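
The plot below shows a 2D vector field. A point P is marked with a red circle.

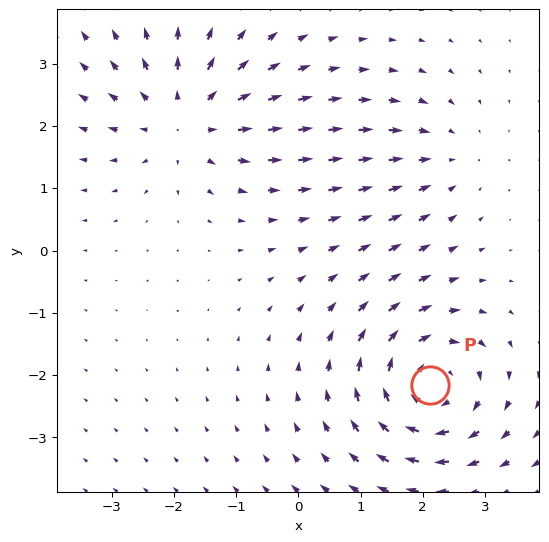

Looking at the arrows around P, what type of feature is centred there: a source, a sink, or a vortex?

vortex

At P (2.1, -2.2) the arrows circulate clockwise. Divergence ≈0, curl about -6 — near-zero divergence with nonzero curl is a vortex.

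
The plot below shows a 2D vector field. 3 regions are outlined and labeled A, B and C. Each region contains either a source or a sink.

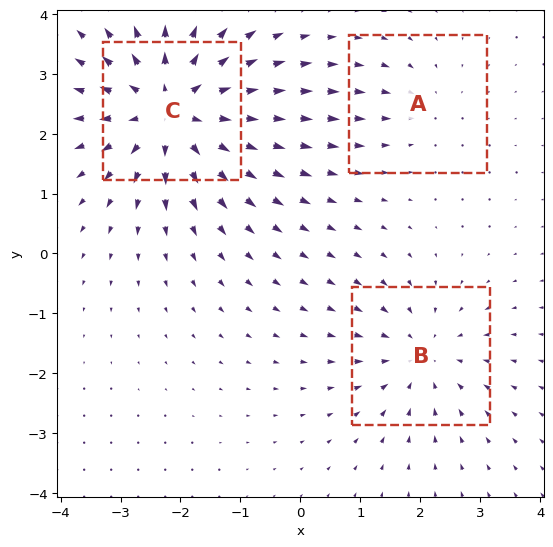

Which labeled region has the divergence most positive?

Divergence at each region's feature centre — A: about -2, B: about -3, C: about +5. Region C is most positive.

C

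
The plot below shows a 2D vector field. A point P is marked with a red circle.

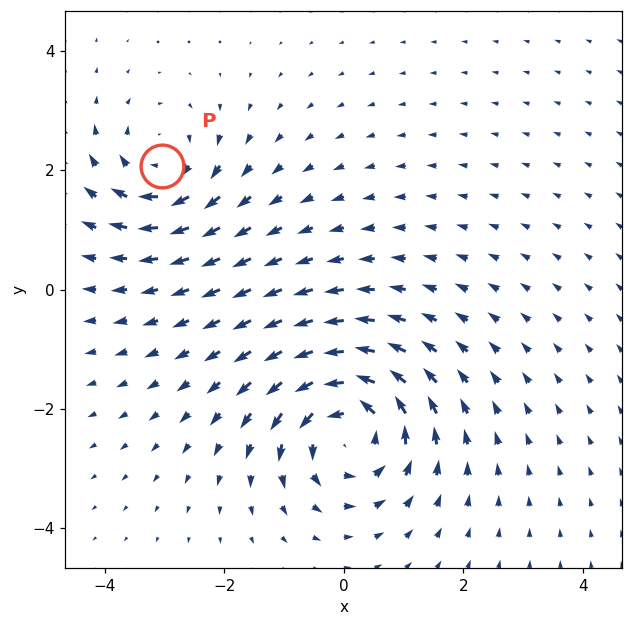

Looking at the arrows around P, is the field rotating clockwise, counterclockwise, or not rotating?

clockwise

Near P at (-3.0, 2.1) the arrows circulate clockwise. The curl (z-component) there is about -4; negative curl means clockwise rotation.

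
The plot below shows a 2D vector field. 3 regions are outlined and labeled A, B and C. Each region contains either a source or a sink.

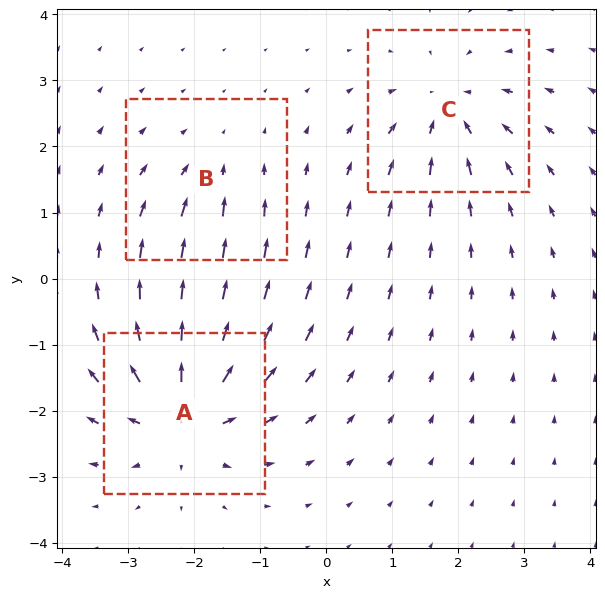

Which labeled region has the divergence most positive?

Divergence at each region's feature centre — A: about +5, B: about -2, C: about -4. Region A is most positive.

A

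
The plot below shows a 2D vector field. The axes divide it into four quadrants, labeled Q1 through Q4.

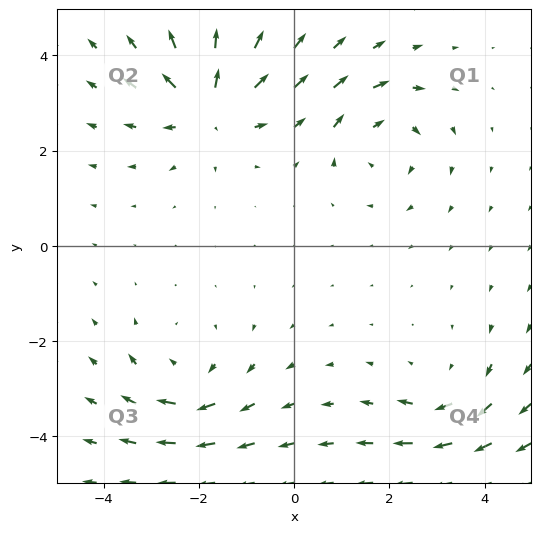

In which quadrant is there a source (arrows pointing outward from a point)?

Q2

The source sits at approximately (-1.8, 3.0), which lies in quadrant Q2. The divergence there is about +4, positive as expected for a source.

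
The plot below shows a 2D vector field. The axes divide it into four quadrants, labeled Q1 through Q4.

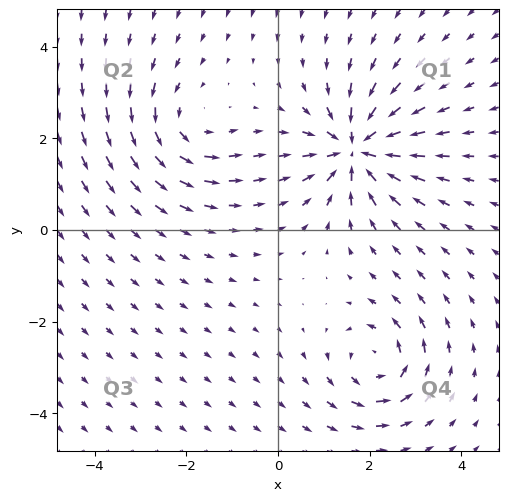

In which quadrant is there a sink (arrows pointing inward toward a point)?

Q1

The sink sits at approximately (1.7, 1.8), which lies in quadrant Q1. The divergence there is about -6, negative as expected for a sink.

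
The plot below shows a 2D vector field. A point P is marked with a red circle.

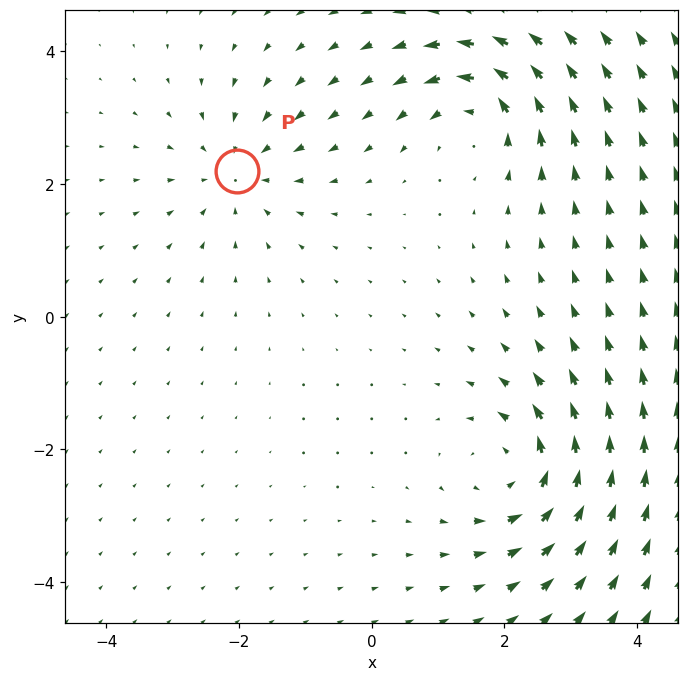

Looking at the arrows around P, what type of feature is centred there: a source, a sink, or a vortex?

sink

At P (-2.0, 2.2) the arrows converge inward. Divergence about -4, curl ≈0 — negative divergence with near-zero curl is a sink.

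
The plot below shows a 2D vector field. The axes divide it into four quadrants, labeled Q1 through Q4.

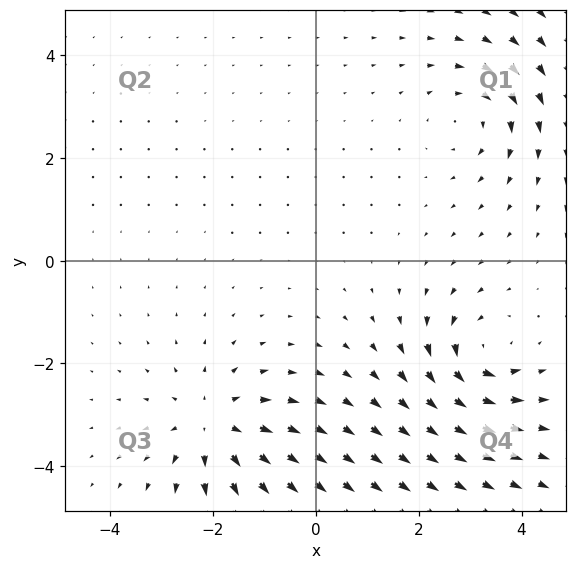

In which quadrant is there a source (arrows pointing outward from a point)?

Q3

The source sits at approximately (-2.0, -3.2), which lies in quadrant Q3. The divergence there is about +4, positive as expected for a source.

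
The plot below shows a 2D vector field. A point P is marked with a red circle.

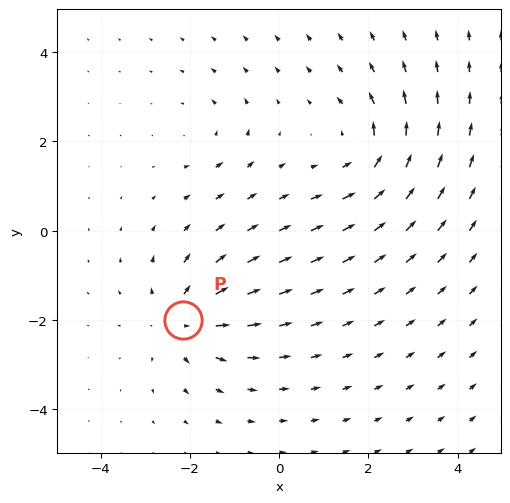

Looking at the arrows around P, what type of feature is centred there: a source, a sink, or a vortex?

At P (-2.2, -2.0) the arrows spread outward. Divergence about +4, curl ≈0 — positive divergence with near-zero curl is a source.

source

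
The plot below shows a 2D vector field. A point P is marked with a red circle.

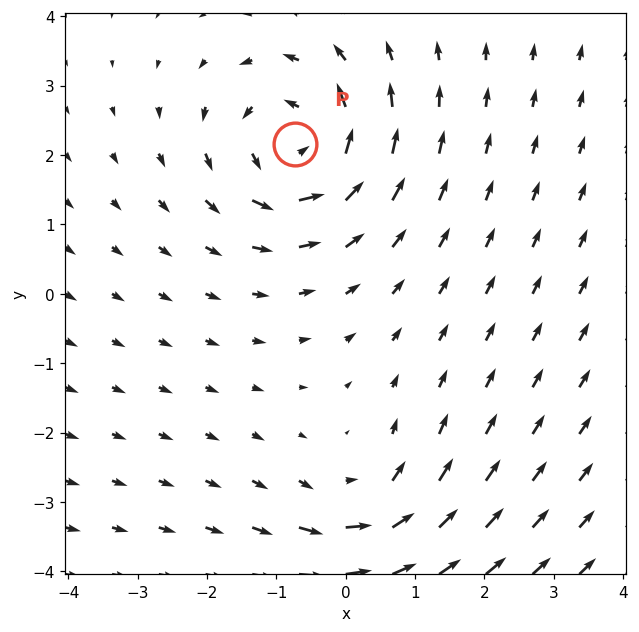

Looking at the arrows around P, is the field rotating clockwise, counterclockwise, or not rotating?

counterclockwise

Near P at (-0.7, 2.2) the arrows circulate counterclockwise. The curl (z-component) there is about +5; positive curl means counterclockwise rotation.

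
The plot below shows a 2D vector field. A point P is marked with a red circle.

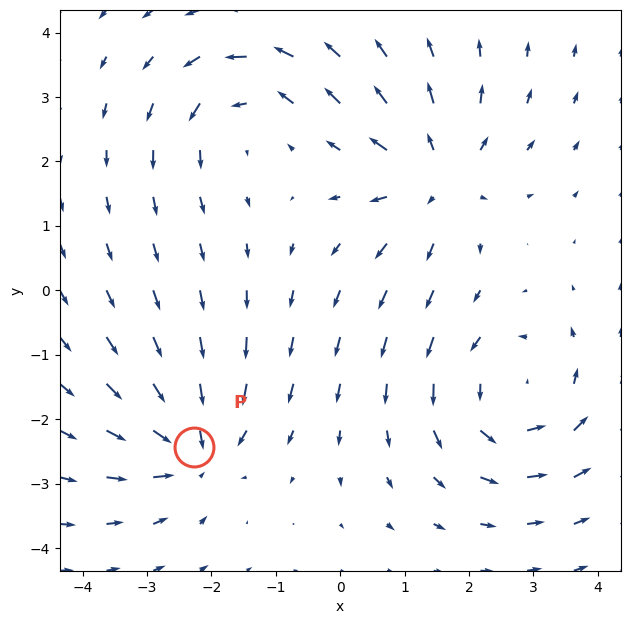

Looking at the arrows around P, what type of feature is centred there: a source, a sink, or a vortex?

At P (-2.3, -2.4) the arrows converge inward. Divergence about -5, curl ≈0 — negative divergence with near-zero curl is a sink.

sink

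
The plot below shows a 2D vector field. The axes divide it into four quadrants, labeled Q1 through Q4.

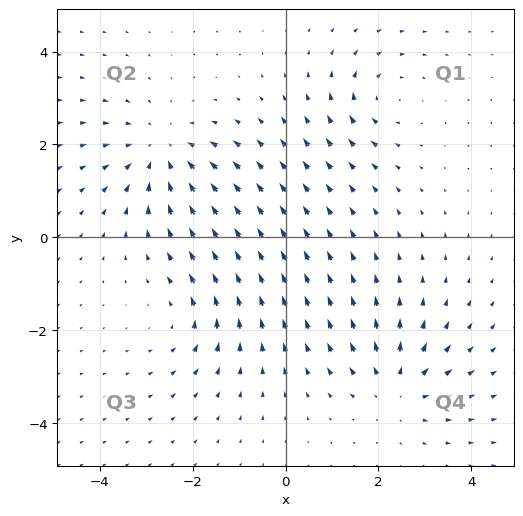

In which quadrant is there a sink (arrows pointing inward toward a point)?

Q2

The sink sits at approximately (-2.7, 1.8), which lies in quadrant Q2. The divergence there is about -4, negative as expected for a sink.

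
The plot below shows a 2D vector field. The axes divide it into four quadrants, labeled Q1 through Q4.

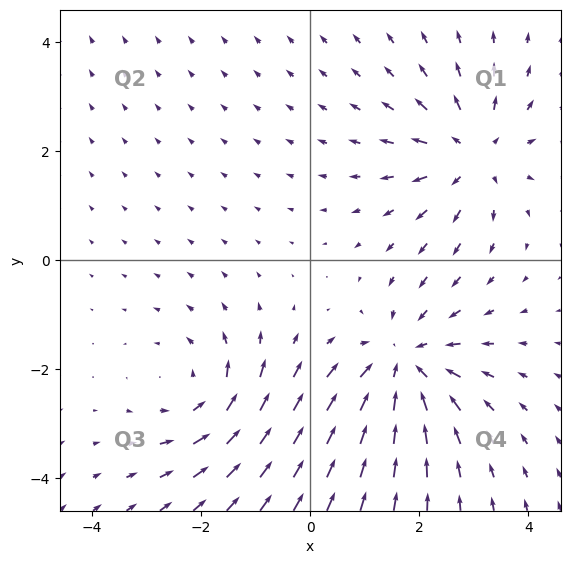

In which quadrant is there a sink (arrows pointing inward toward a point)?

The sink sits at approximately (1.7, -1.9), which lies in quadrant Q4. The divergence there is about -4, negative as expected for a sink.

Q4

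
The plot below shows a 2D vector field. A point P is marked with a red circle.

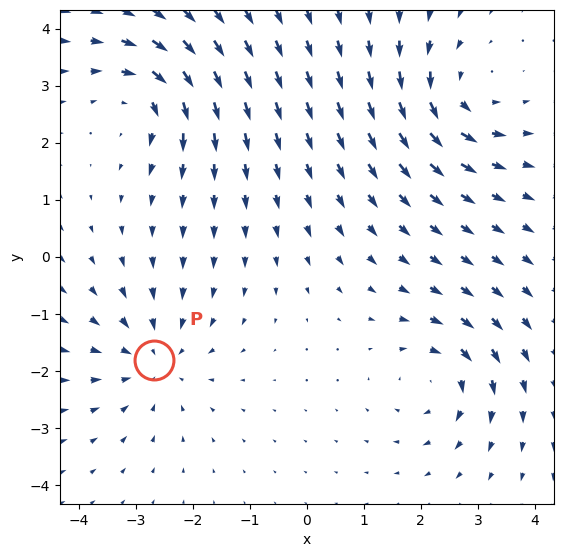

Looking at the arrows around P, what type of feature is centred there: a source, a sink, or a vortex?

At P (-2.7, -1.8) the arrows converge inward. Divergence about -4, curl ≈0 — negative divergence with near-zero curl is a sink.

sink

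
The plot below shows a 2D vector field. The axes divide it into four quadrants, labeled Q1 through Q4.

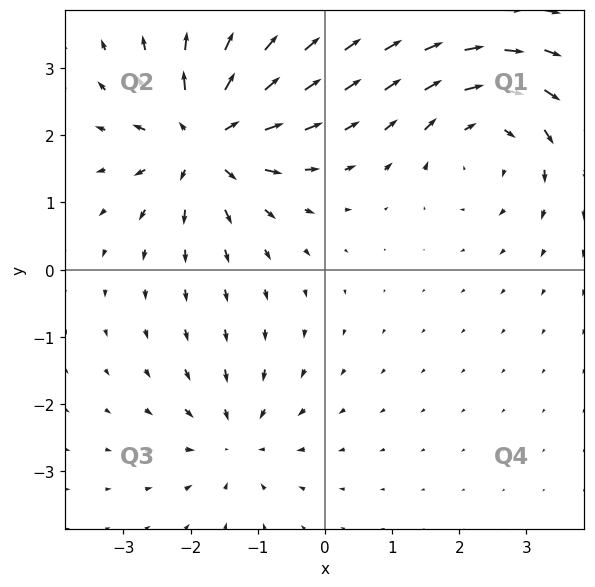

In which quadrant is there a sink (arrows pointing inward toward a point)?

Q3

The sink sits at approximately (-1.3, -2.5), which lies in quadrant Q3. The divergence there is about -4, negative as expected for a sink.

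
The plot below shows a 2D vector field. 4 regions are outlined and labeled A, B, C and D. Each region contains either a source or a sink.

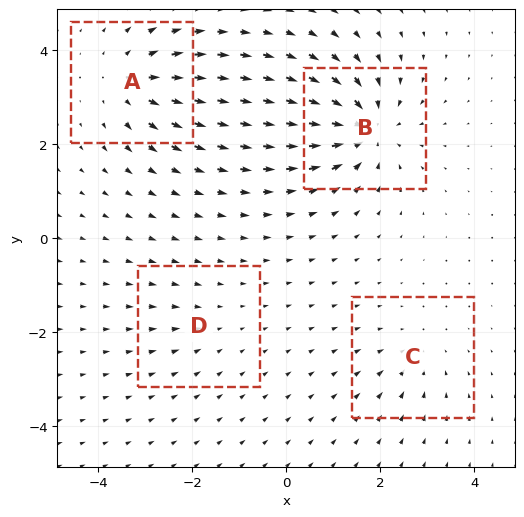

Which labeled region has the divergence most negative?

Divergence at each region's feature centre — A: about +6, B: about -8, C: about -3, D: about -2. Region B is most negative.

B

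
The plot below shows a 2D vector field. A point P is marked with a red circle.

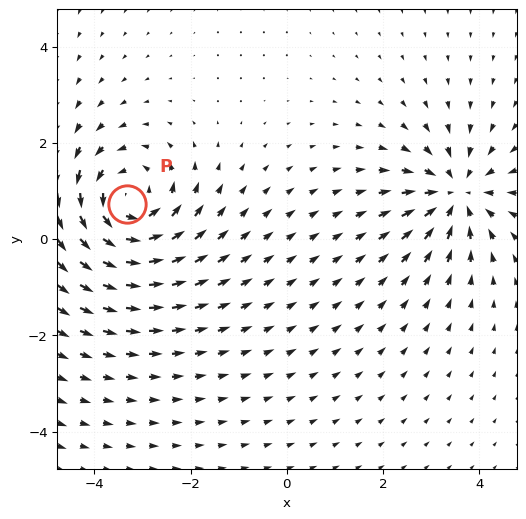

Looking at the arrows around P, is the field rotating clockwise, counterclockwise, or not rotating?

Near P at (-3.3, 0.7) the arrows circulate counterclockwise. The curl (z-component) there is about +4; positive curl means counterclockwise rotation.

counterclockwise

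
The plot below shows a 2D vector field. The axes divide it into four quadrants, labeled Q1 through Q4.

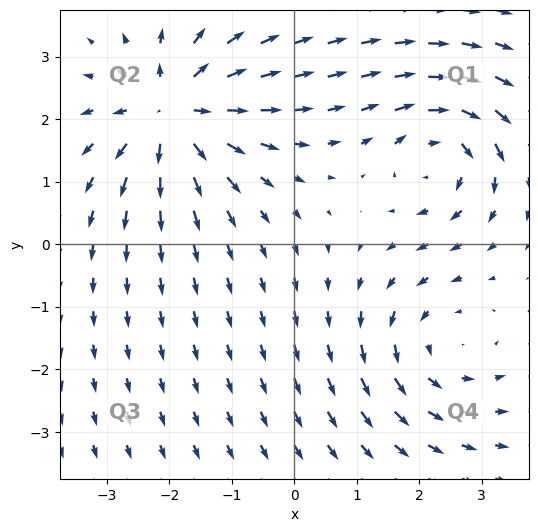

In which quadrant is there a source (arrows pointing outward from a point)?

Q2

The source sits at approximately (-1.9, 2.1), which lies in quadrant Q2. The divergence there is about +6, positive as expected for a source.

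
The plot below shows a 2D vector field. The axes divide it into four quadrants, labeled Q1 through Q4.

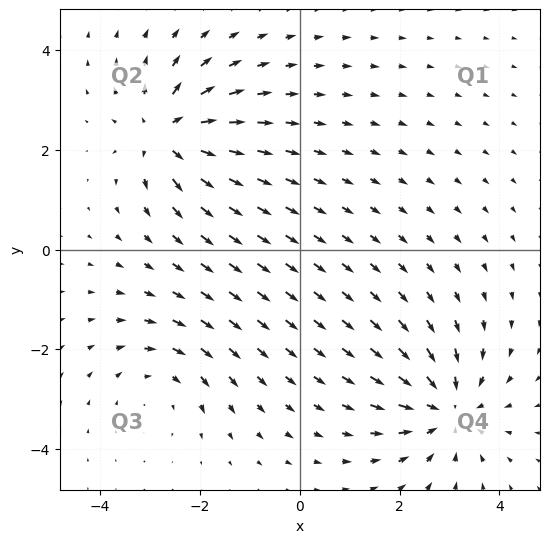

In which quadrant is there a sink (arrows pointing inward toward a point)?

The sink sits at approximately (3.0, -3.2), which lies in quadrant Q4. The divergence there is about -4, negative as expected for a sink.

Q4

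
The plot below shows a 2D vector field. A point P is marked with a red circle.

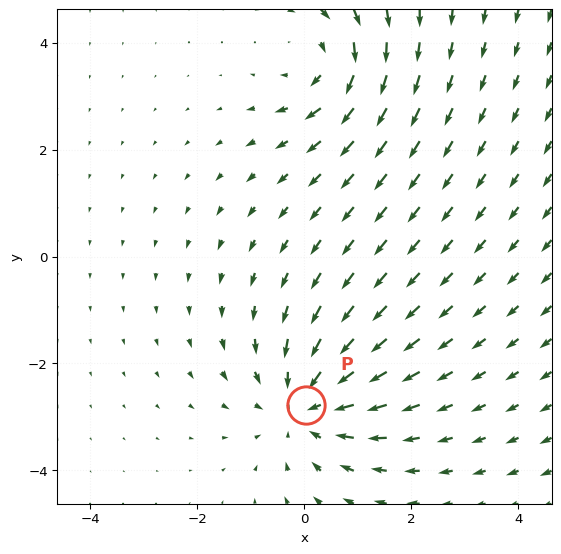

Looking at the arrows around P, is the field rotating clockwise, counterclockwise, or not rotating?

not rotating

Near P at (0.0, -2.8) the arrows show no circulation. The curl there is ≈0.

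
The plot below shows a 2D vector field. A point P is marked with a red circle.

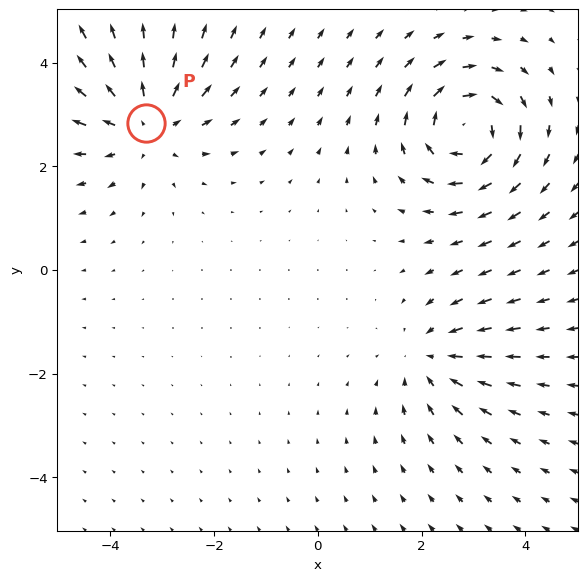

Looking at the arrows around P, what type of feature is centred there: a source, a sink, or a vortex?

source

At P (-3.3, 2.8) the arrows spread outward. Divergence about +4, curl ≈0 — positive divergence with near-zero curl is a source.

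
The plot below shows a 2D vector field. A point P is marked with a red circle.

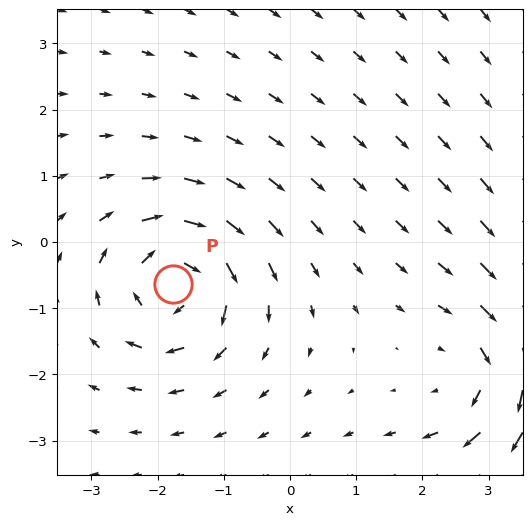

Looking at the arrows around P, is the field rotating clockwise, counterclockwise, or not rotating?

clockwise

Near P at (-1.8, -0.6) the arrows circulate clockwise. The curl (z-component) there is about -5; negative curl means clockwise rotation.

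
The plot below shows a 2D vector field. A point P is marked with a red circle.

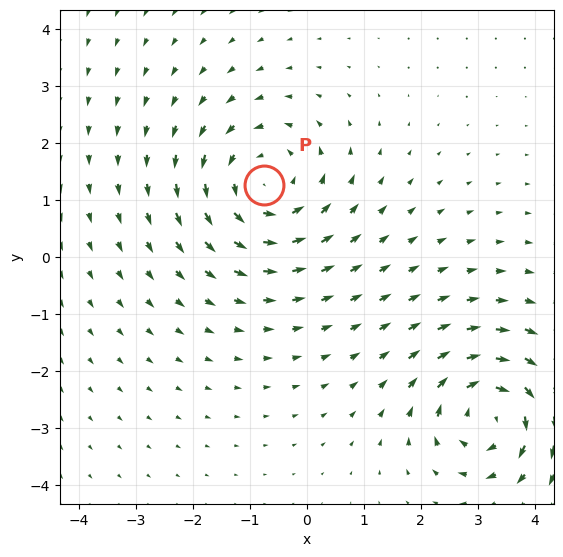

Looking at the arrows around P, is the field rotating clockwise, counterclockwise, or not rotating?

counterclockwise

Near P at (-0.8, 1.3) the arrows circulate counterclockwise. The curl (z-component) there is about +3; positive curl means counterclockwise rotation.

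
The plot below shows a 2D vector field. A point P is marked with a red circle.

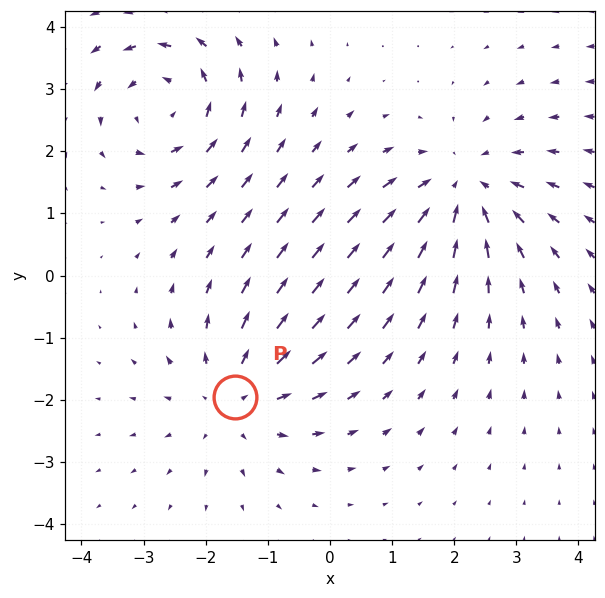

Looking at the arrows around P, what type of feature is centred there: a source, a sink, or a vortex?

At P (-1.5, -2.0) the arrows spread outward. Divergence about +4, curl ≈0 — positive divergence with near-zero curl is a source.

source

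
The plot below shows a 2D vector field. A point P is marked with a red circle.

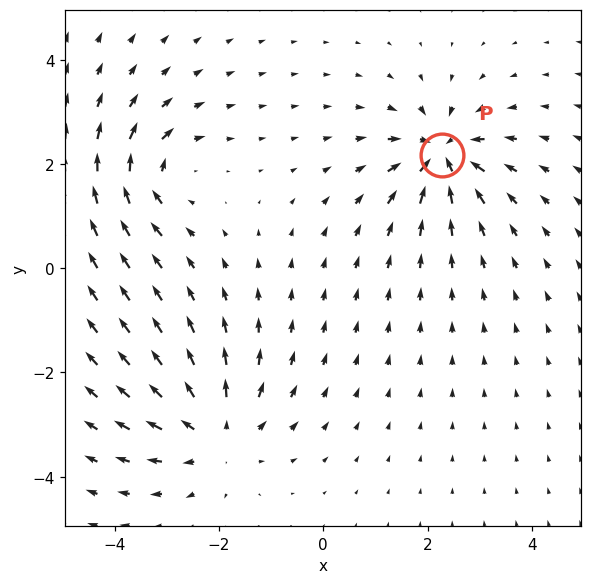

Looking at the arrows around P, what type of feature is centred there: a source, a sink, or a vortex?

sink

At P (2.3, 2.2) the arrows converge inward. Divergence about -6, curl ≈0 — negative divergence with near-zero curl is a sink.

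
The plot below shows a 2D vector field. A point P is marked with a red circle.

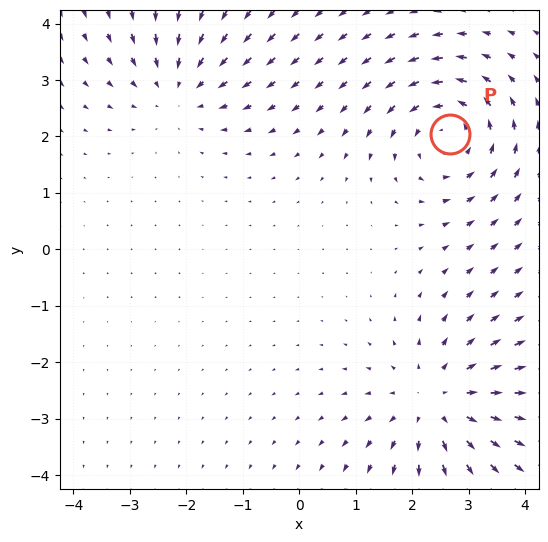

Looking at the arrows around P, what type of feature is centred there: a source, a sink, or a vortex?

At P (2.7, 2.0) the arrows circulate counterclockwise. Divergence ≈0, curl about +3 — near-zero divergence with nonzero curl is a vortex.

vortex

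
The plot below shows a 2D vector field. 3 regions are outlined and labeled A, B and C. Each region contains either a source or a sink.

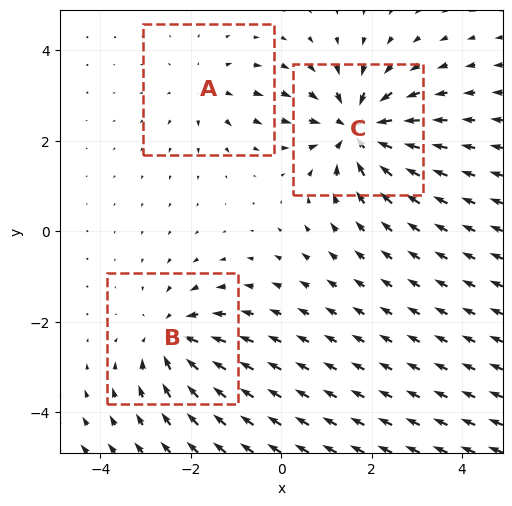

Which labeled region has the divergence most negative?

C

Divergence at each region's feature centre — A: about +2, B: about -4, C: about -5. Region C is most negative.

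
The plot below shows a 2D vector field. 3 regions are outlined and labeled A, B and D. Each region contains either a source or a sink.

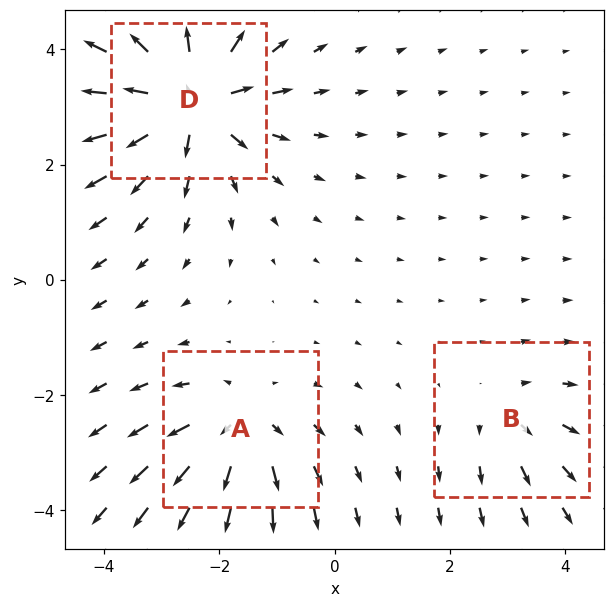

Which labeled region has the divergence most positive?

Divergence at each region's feature centre — A: about +4, B: about +2, D: about +6. Region D is most positive.

D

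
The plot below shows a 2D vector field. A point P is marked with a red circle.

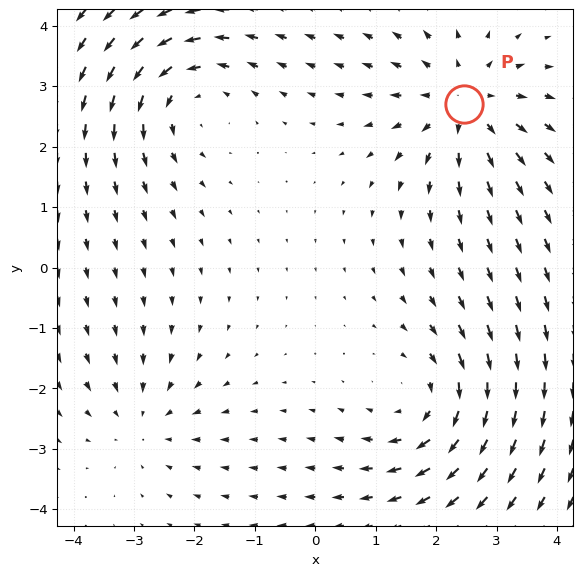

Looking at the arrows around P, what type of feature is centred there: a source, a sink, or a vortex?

source

At P (2.5, 2.7) the arrows spread outward. Divergence about +5, curl ≈0 — positive divergence with near-zero curl is a source.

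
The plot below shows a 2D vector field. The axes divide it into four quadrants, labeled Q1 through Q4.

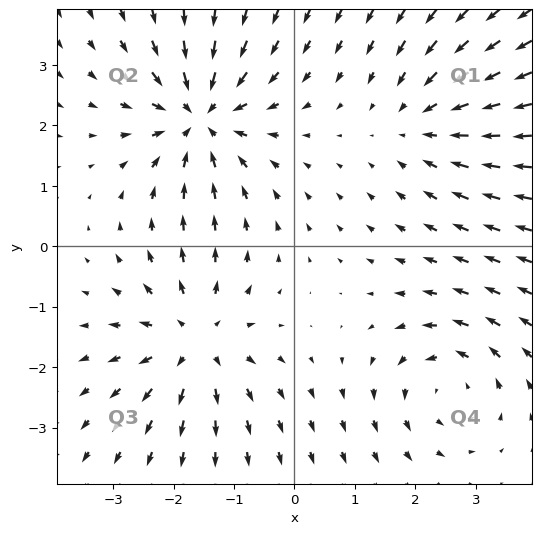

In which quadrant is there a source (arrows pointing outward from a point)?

Q3

The source sits at approximately (-1.6, -1.6), which lies in quadrant Q3. The divergence there is about +4, positive as expected for a source.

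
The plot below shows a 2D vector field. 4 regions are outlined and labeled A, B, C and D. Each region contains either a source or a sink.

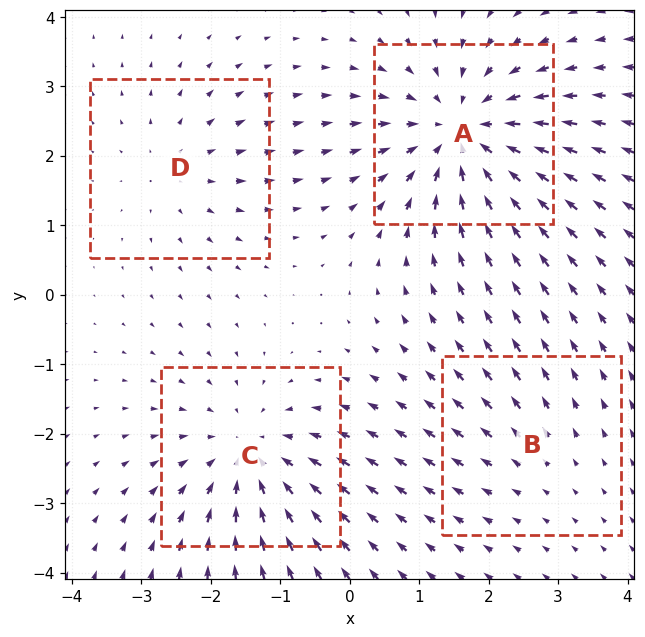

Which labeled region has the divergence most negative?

A

Divergence at each region's feature centre — A: about -6, B: about +2, C: about -4, D: about +3. Region A is most negative.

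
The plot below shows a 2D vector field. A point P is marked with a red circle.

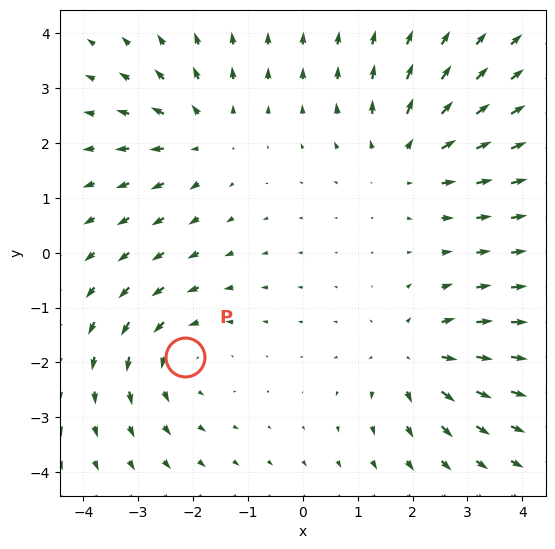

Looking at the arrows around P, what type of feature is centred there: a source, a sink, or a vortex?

At P (-2.1, -1.9) the arrows circulate counterclockwise. Divergence ≈0, curl about +4 — near-zero divergence with nonzero curl is a vortex.

vortex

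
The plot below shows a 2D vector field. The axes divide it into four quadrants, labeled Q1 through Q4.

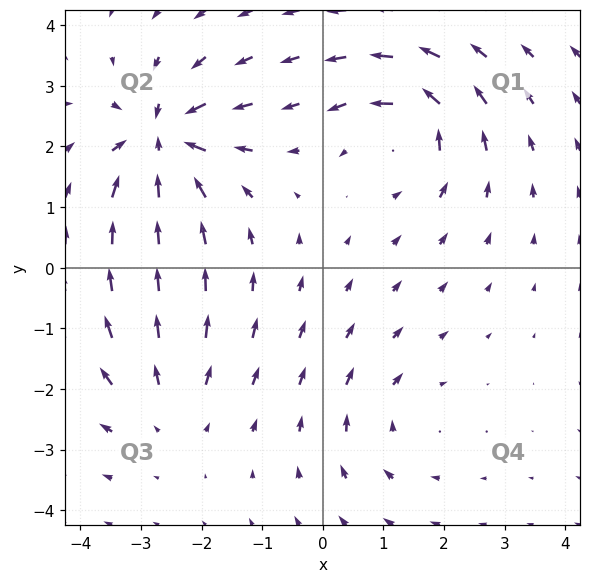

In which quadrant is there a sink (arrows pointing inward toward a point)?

Q2

The sink sits at approximately (-2.6, 2.1), which lies in quadrant Q2. The divergence there is about -7, negative as expected for a sink.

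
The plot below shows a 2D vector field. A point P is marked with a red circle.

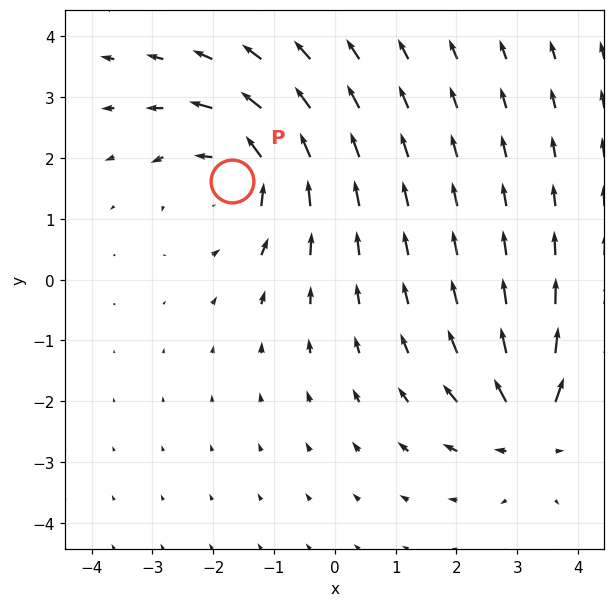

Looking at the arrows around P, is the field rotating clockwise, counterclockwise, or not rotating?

counterclockwise

Near P at (-1.7, 1.6) the arrows circulate counterclockwise. The curl (z-component) there is about +5; positive curl means counterclockwise rotation.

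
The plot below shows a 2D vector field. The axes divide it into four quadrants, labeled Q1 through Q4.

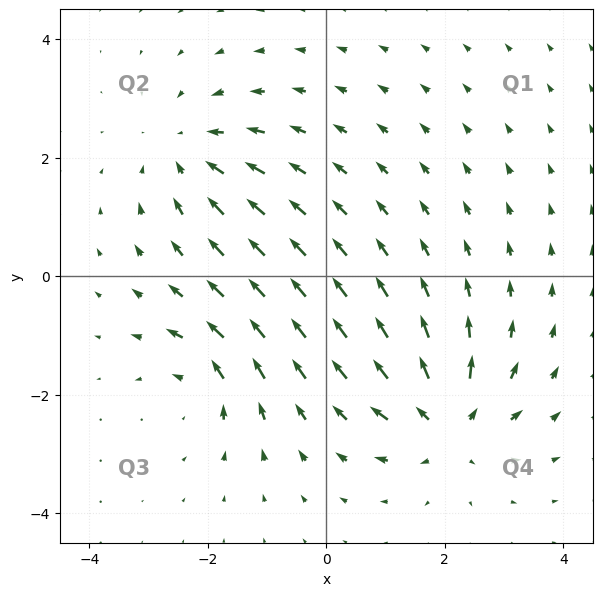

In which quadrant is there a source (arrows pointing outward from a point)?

Q4

The source sits at approximately (2.1, -2.5), which lies in quadrant Q4. The divergence there is about +6, positive as expected for a source.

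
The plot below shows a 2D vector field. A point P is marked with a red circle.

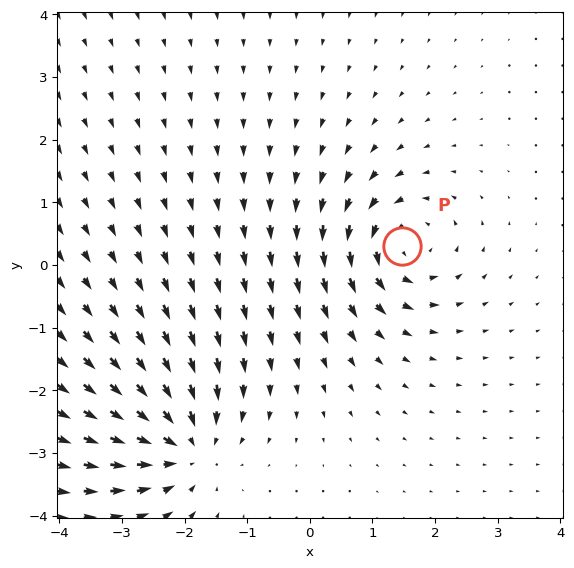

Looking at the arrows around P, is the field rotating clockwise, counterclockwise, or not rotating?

Near P at (1.5, 0.3) the arrows circulate counterclockwise. The curl (z-component) there is about +4; positive curl means counterclockwise rotation.

counterclockwise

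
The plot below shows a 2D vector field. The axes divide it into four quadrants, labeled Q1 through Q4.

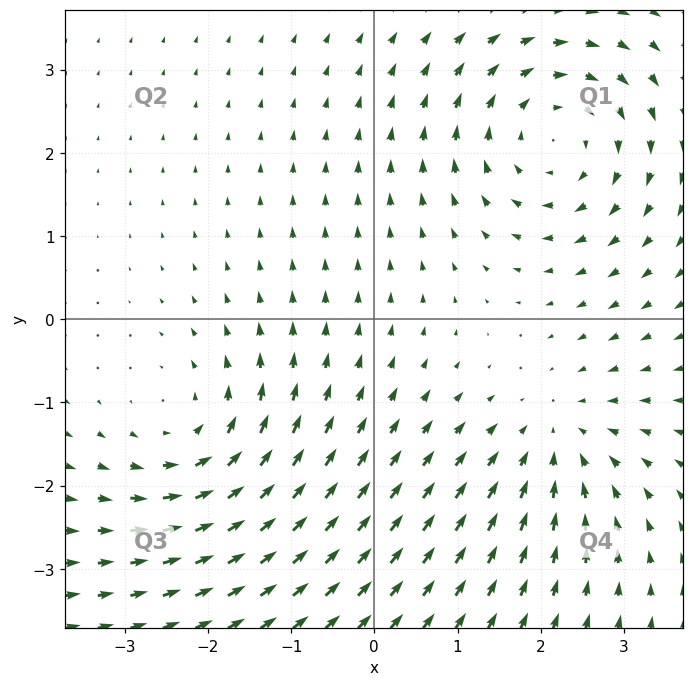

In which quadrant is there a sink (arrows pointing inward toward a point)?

The sink sits at approximately (2.2, -1.4), which lies in quadrant Q4. The divergence there is about -3, negative as expected for a sink.

Q4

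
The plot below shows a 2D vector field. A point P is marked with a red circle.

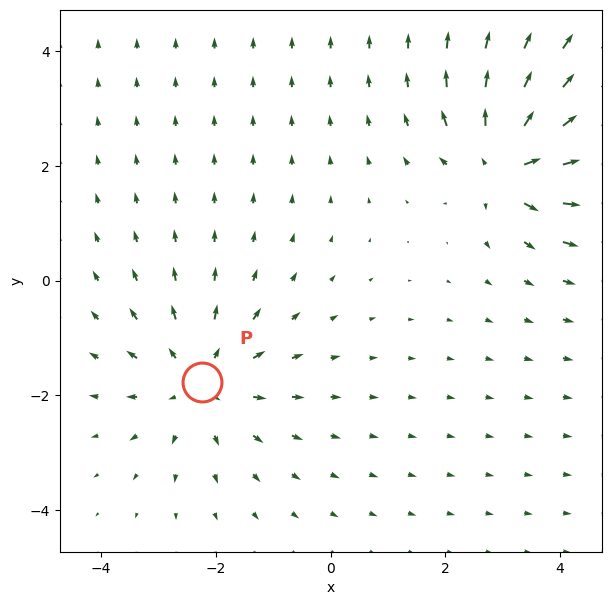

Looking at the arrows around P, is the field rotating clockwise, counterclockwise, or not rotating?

not rotating

Near P at (-2.3, -1.8) the arrows show no circulation. The curl there is ≈0.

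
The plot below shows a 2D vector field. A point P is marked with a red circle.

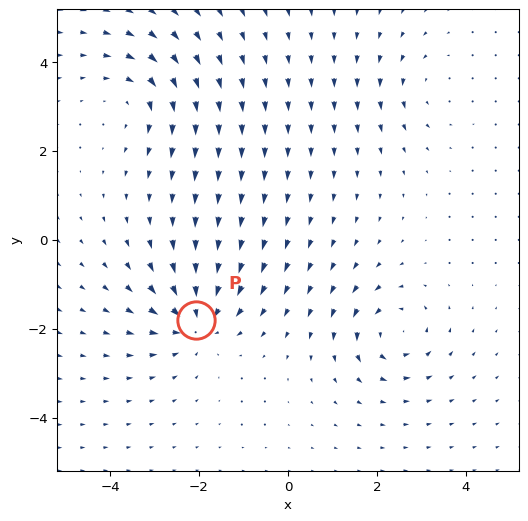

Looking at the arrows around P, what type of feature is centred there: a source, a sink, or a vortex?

sink

At P (-2.1, -1.8) the arrows converge inward. Divergence about -5, curl ≈0 — negative divergence with near-zero curl is a sink.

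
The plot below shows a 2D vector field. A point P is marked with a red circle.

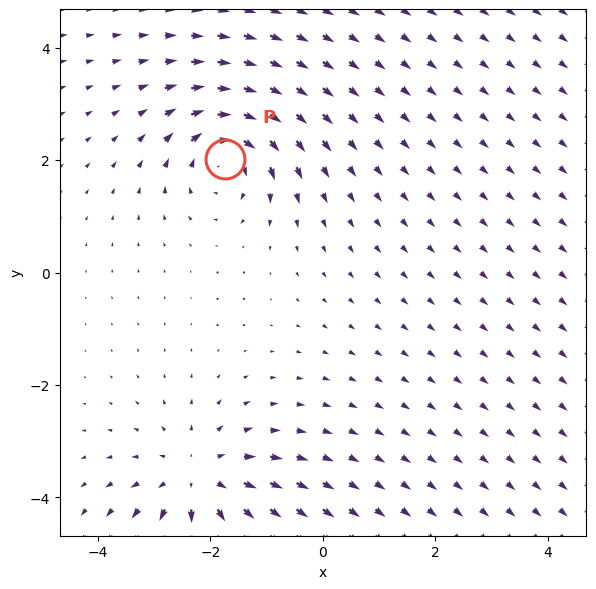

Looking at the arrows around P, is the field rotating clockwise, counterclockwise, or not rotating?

Near P at (-1.7, 2.0) the arrows circulate clockwise. The curl (z-component) there is about -4; negative curl means clockwise rotation.

clockwise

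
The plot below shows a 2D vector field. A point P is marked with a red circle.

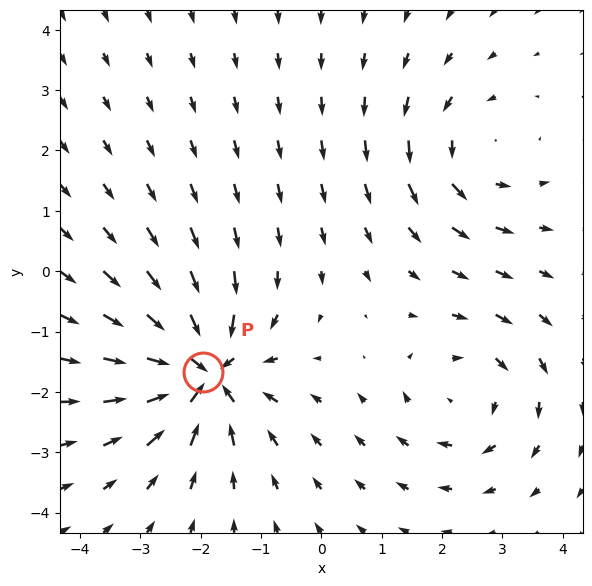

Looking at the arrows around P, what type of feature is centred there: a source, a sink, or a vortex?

At P (-2.0, -1.7) the arrows converge inward. Divergence about -6, curl ≈0 — negative divergence with near-zero curl is a sink.

sink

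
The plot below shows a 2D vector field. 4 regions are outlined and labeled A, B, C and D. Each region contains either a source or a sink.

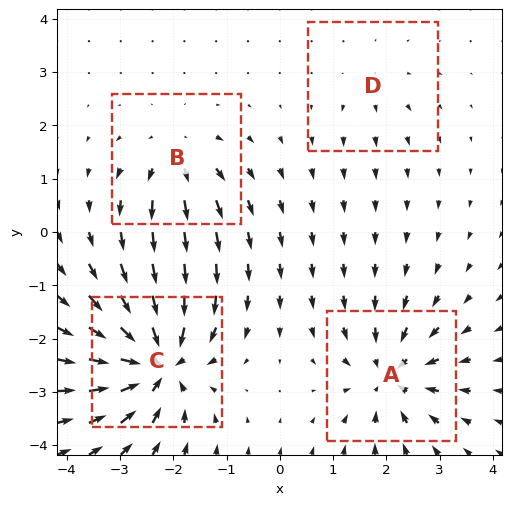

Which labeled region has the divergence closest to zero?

D

Divergence at each region's feature centre — A: about -6, B: about +4, C: about -9, D: about +2. Region D is closest to zero.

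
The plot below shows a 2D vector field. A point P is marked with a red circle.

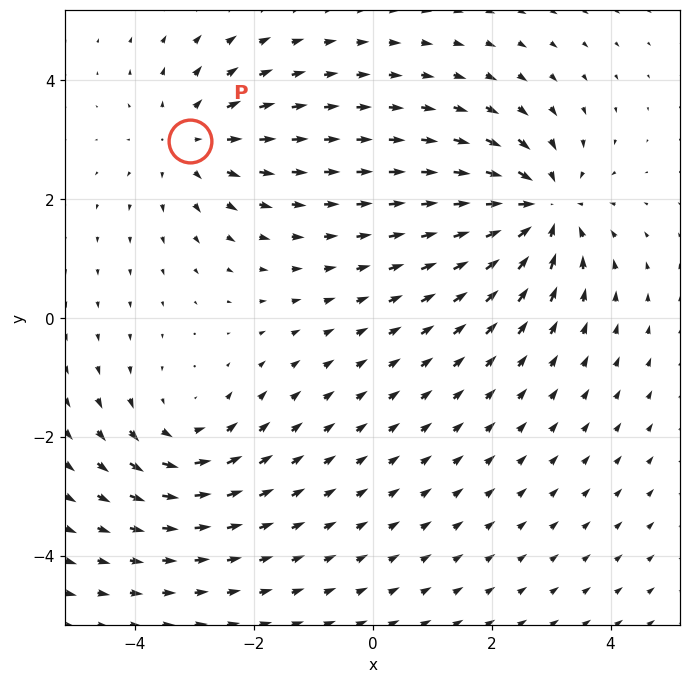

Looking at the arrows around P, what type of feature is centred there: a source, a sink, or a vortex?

source

At P (-3.1, 3.0) the arrows spread outward. Divergence about +3, curl ≈0 — positive divergence with near-zero curl is a source.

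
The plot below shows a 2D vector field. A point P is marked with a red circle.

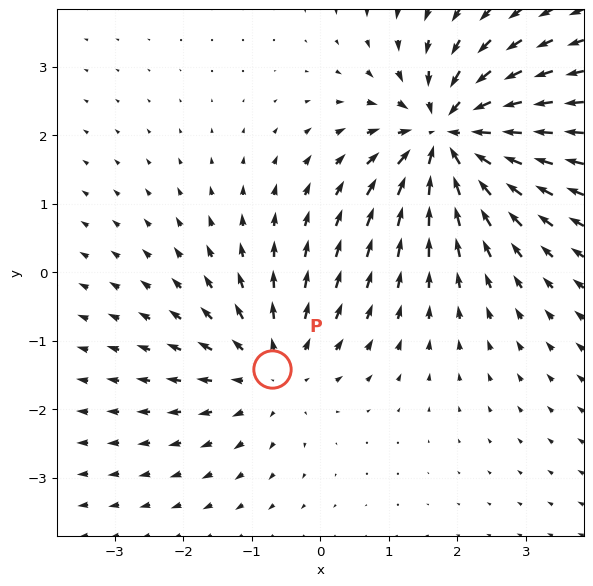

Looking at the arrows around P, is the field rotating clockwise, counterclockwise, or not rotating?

Near P at (-0.7, -1.4) the arrows show no circulation. The curl there is ≈0.

not rotating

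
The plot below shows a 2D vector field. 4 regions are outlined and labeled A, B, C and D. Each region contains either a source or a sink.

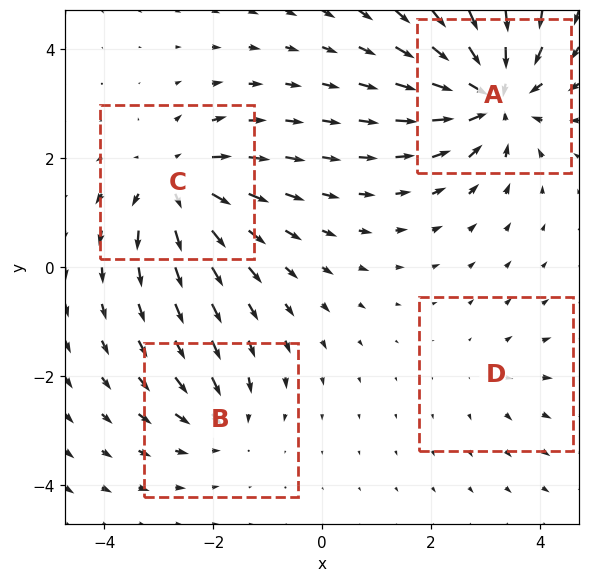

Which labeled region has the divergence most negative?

A

Divergence at each region's feature centre — A: about -7, B: about -3, C: about +5, D: about +2. Region A is most negative.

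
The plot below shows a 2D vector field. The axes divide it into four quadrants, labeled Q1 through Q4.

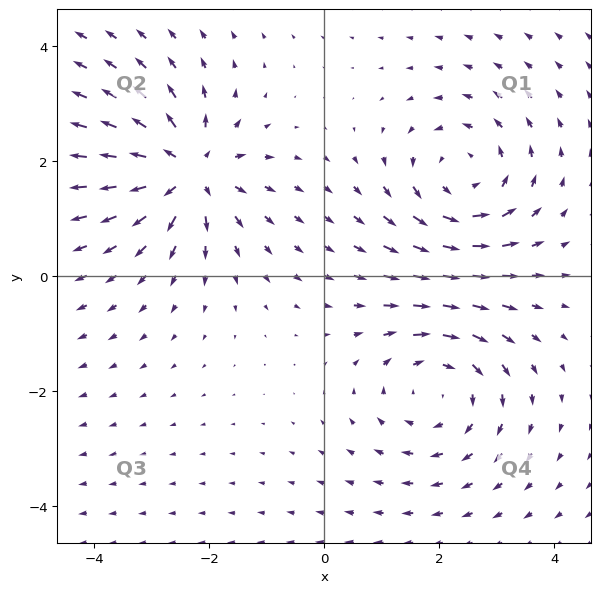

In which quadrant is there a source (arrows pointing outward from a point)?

Q2

The source sits at approximately (-2.4, 1.8), which lies in quadrant Q2. The divergence there is about +6, positive as expected for a source.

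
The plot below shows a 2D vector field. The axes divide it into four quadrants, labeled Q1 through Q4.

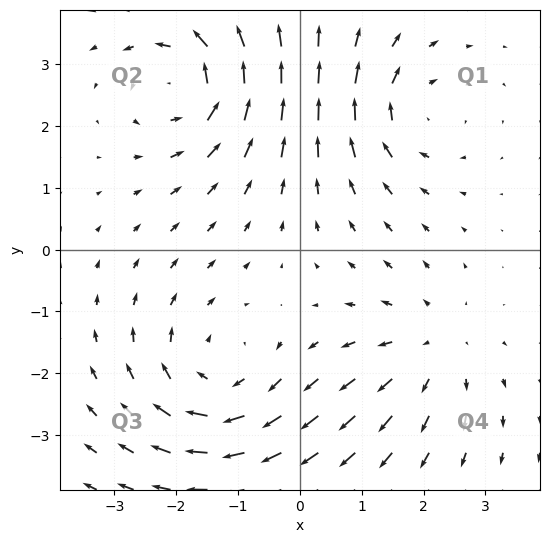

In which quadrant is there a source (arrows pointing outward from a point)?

Q4

The source sits at approximately (2.1, -1.6), which lies in quadrant Q4. The divergence there is about +3, positive as expected for a source.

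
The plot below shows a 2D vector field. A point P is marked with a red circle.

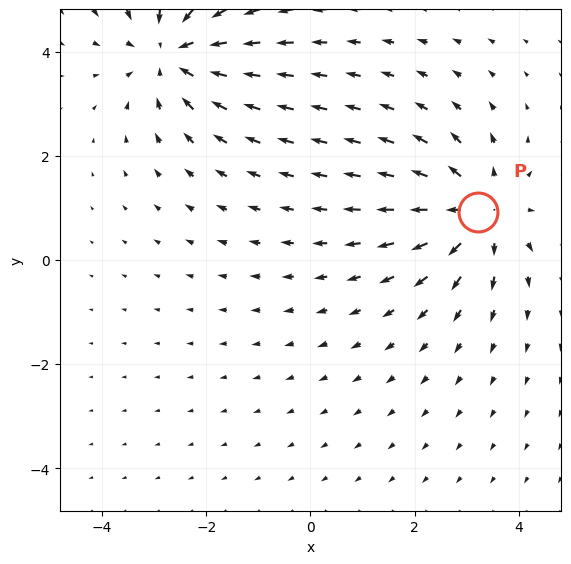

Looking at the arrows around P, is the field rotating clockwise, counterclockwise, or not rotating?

not rotating

Near P at (3.2, 0.9) the arrows show no circulation. The curl there is ≈0.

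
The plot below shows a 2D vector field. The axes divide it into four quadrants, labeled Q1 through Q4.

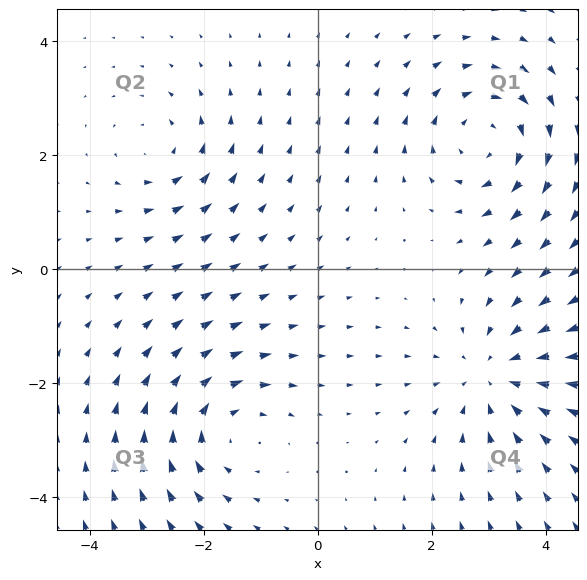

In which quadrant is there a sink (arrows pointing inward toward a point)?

Q4

The sink sits at approximately (3.1, -1.9), which lies in quadrant Q4. The divergence there is about -4, negative as expected for a sink.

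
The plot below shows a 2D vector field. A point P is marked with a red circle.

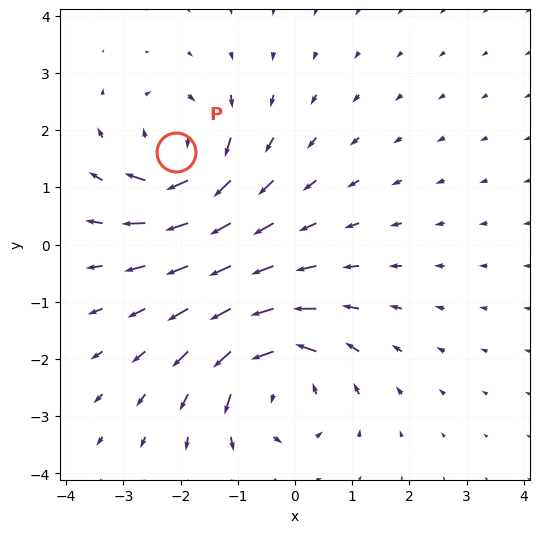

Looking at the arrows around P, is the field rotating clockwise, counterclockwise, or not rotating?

clockwise

Near P at (-2.1, 1.6) the arrows circulate clockwise. The curl (z-component) there is about -5; negative curl means clockwise rotation.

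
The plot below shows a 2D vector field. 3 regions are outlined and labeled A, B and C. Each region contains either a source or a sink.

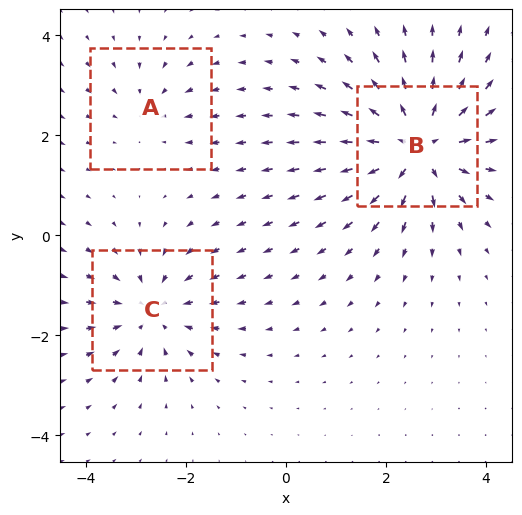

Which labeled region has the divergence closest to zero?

A

Divergence at each region's feature centre — A: about -2, B: about +5, C: about -3. Region A is closest to zero.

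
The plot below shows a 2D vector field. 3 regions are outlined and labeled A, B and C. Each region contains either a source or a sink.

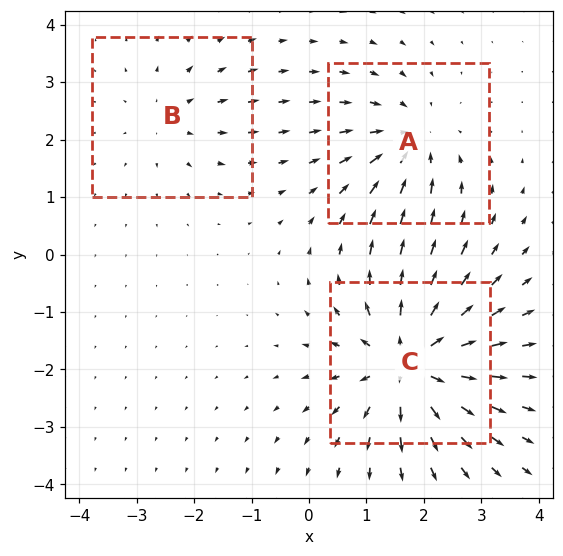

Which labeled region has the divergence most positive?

C

Divergence at each region's feature centre — A: about -3, B: about +2, C: about +5. Region C is most positive.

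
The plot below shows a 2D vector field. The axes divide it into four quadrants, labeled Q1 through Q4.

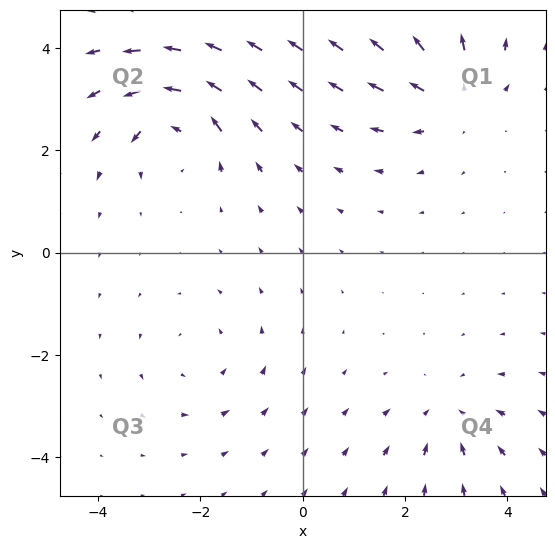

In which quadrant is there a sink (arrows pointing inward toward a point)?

Q4

The sink sits at approximately (2.9, -3.2), which lies in quadrant Q4. The divergence there is about -3, negative as expected for a sink.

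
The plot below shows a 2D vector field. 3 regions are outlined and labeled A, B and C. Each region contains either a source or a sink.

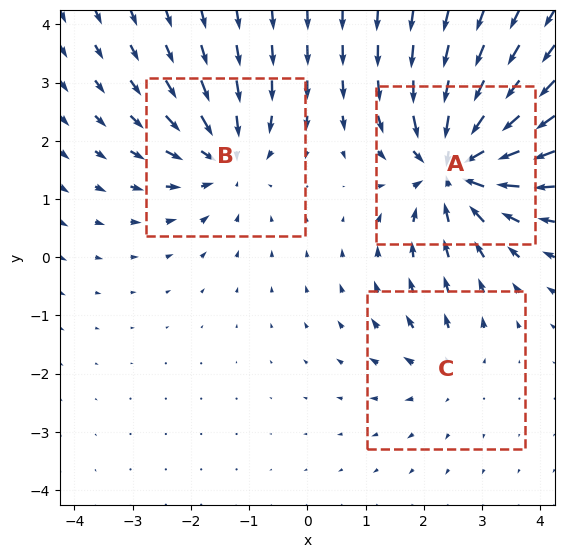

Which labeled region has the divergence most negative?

A

Divergence at each region's feature centre — A: about -6, B: about -4, C: about +2. Region A is most negative.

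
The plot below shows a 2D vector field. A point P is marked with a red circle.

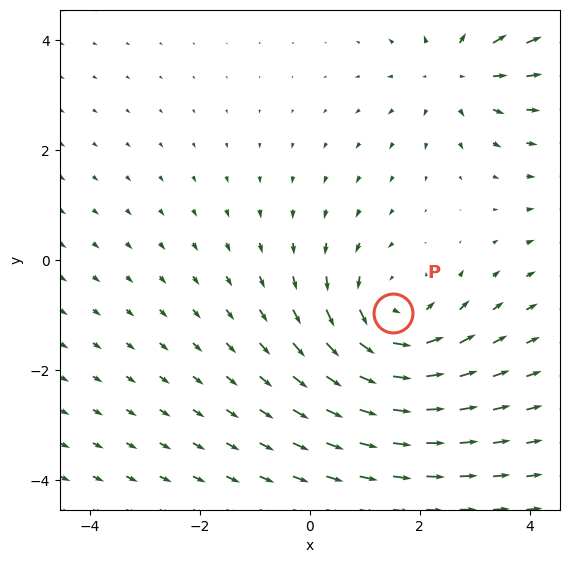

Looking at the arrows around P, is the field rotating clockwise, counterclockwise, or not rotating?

Near P at (1.5, -1.0) the arrows circulate counterclockwise. The curl (z-component) there is about +3; positive curl means counterclockwise rotation.

counterclockwise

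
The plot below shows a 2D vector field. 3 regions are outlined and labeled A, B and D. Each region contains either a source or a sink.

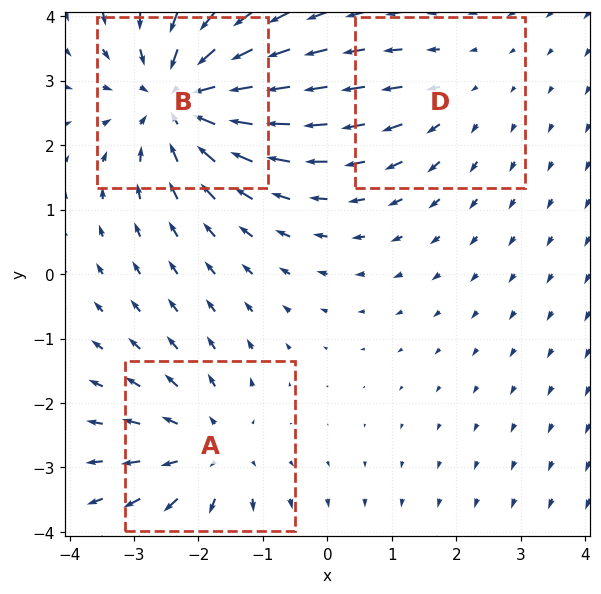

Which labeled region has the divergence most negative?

Divergence at each region's feature centre — A: about +3, B: about -5, D: about +2. Region B is most negative.

B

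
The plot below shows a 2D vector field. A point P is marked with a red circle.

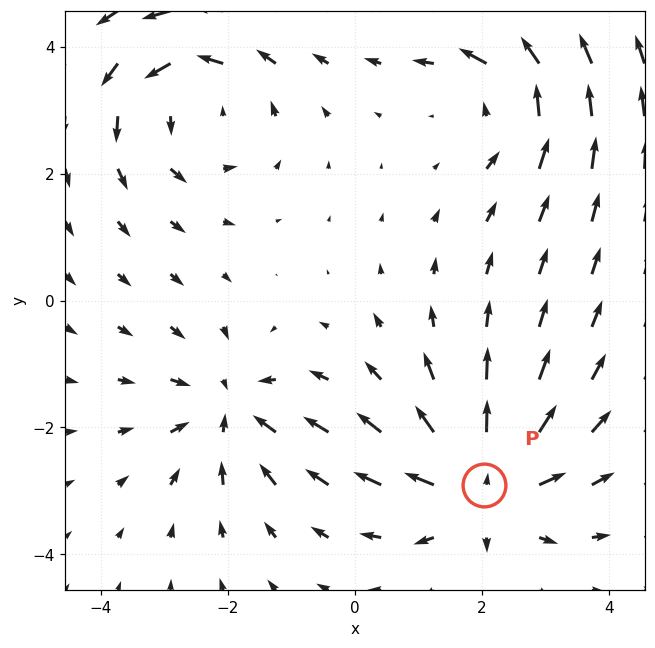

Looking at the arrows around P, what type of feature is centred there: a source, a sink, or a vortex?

source

At P (2.0, -2.9) the arrows spread outward. Divergence about +5, curl ≈0 — positive divergence with near-zero curl is a source.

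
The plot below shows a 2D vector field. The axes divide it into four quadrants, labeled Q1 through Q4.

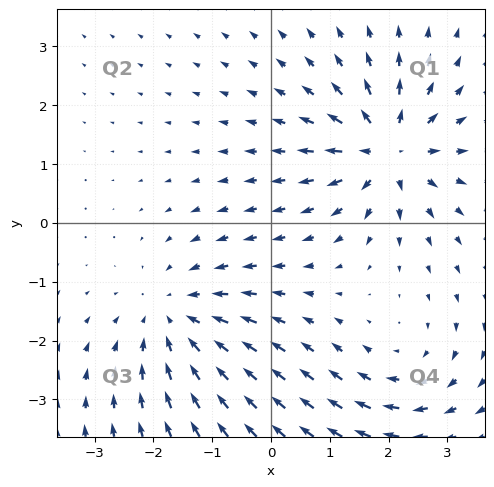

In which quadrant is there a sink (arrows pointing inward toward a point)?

The sink sits at approximately (-1.6, -1.6), which lies in quadrant Q3. The divergence there is about -4, negative as expected for a sink.

Q3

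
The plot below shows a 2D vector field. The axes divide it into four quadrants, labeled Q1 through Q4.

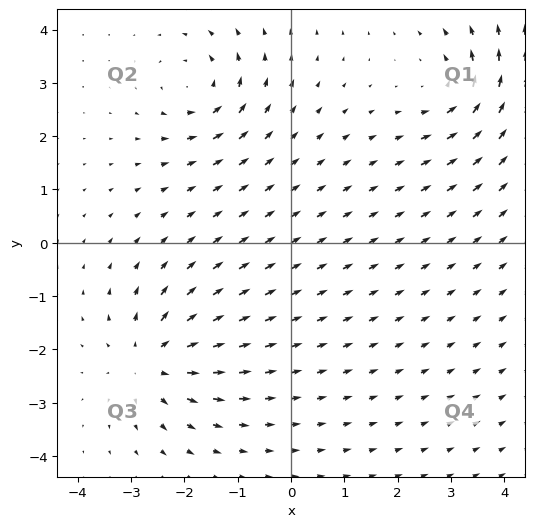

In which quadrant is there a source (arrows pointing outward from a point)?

Q3

The source sits at approximately (-2.6, -2.2), which lies in quadrant Q3. The divergence there is about +5, positive as expected for a source.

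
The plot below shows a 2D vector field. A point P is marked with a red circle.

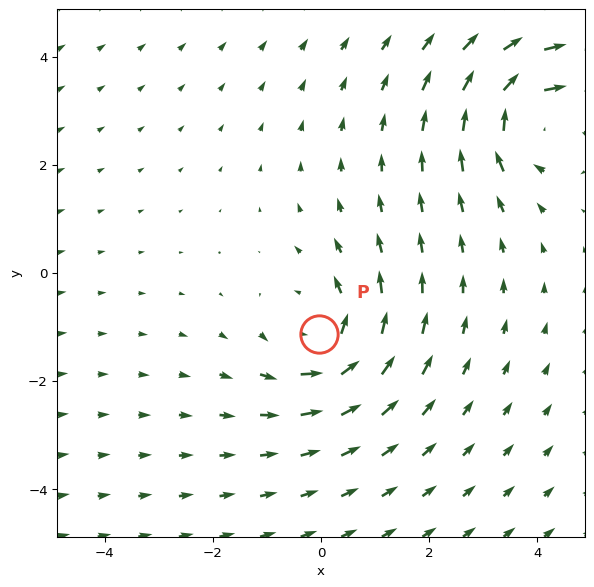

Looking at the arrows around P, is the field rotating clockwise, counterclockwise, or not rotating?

counterclockwise

Near P at (-0.0, -1.1) the arrows circulate counterclockwise. The curl (z-component) there is about +3; positive curl means counterclockwise rotation.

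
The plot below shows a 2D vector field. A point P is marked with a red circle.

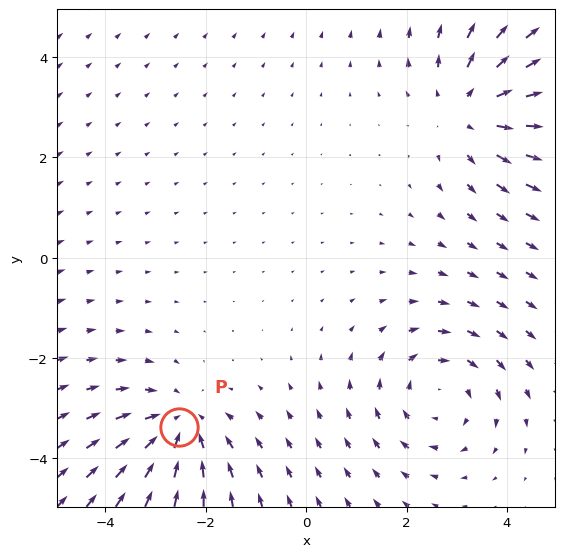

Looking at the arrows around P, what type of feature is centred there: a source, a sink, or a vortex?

sink

At P (-2.5, -3.4) the arrows converge inward. Divergence about -3, curl ≈0 — negative divergence with near-zero curl is a sink.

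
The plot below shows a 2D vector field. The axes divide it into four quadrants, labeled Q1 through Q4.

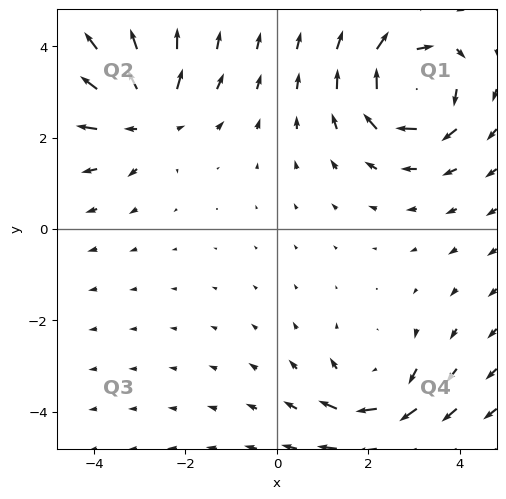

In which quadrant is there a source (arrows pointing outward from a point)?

Q2

The source sits at approximately (-2.8, 2.4), which lies in quadrant Q2. The divergence there is about +4, positive as expected for a source.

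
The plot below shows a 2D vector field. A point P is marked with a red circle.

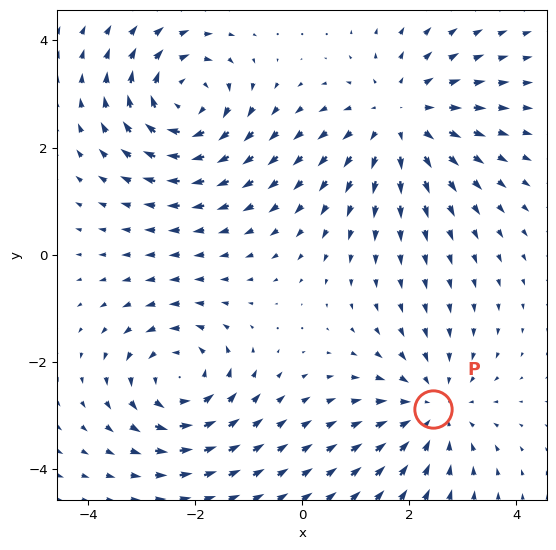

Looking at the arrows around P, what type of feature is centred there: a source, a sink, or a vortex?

sink

At P (2.4, -2.9) the arrows converge inward. Divergence about -3, curl ≈0 — negative divergence with near-zero curl is a sink.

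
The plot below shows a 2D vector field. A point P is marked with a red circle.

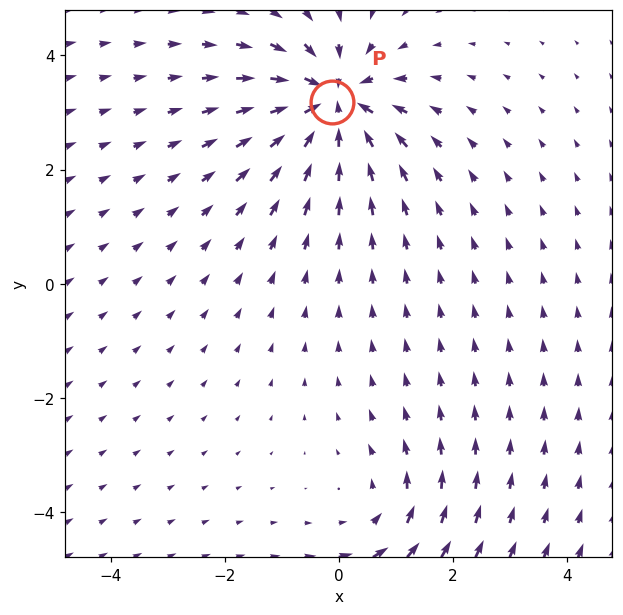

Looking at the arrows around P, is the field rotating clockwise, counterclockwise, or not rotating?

not rotating

Near P at (-0.1, 3.2) the arrows show no circulation. The curl there is ≈0.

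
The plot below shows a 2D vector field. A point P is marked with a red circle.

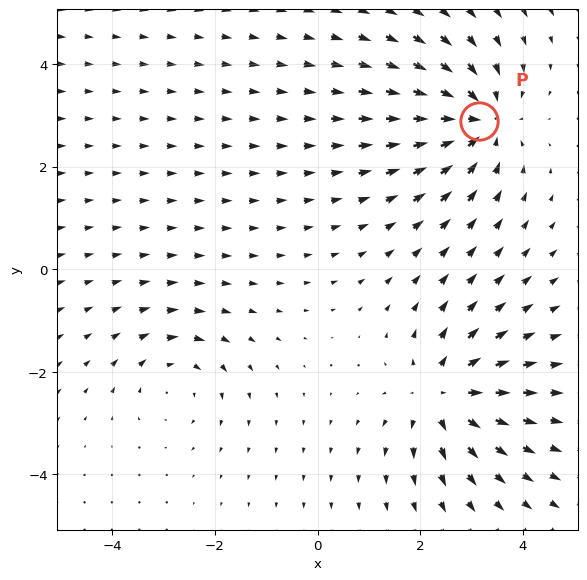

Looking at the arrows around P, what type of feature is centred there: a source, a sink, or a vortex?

At P (3.2, 2.9) the arrows converge inward. Divergence about -5, curl ≈0 — negative divergence with near-zero curl is a sink.

sink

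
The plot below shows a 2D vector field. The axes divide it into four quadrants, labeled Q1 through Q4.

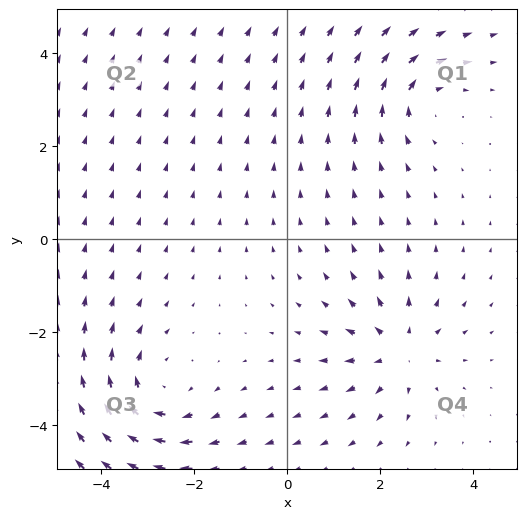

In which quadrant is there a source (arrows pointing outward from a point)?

Q4

The source sits at approximately (2.4, -2.4), which lies in quadrant Q4. The divergence there is about +4, positive as expected for a source.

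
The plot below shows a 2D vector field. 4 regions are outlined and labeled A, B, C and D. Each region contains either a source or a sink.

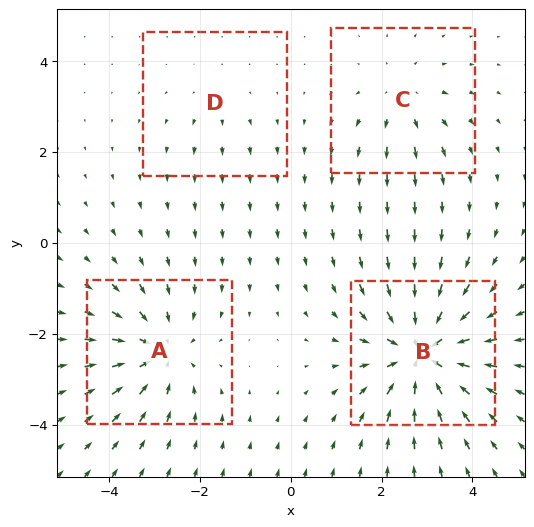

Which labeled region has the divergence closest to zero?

Divergence at each region's feature centre — A: about -5, B: about -7, C: about +3, D: about +2. Region D is closest to zero.

D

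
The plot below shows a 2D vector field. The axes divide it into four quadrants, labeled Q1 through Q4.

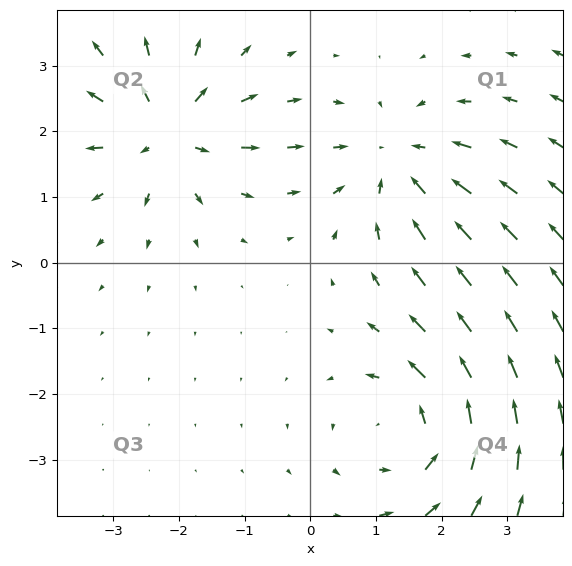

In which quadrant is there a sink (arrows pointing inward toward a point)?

Q1

The sink sits at approximately (1.3, 1.5), which lies in quadrant Q1. The divergence there is about -4, negative as expected for a sink.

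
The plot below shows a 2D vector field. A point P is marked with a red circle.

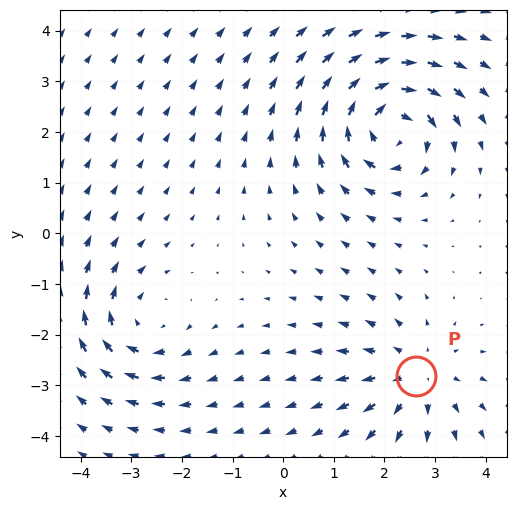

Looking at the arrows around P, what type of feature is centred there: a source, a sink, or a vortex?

At P (2.6, -2.8) the arrows spread outward. Divergence about +3, curl ≈0 — positive divergence with near-zero curl is a source.

source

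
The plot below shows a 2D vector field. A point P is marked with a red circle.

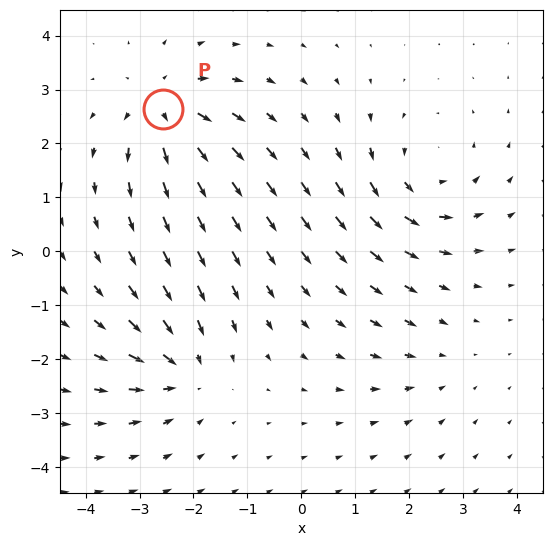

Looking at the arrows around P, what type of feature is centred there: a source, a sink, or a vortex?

At P (-2.6, 2.6) the arrows spread outward. Divergence about +6, curl ≈0 — positive divergence with near-zero curl is a source.

source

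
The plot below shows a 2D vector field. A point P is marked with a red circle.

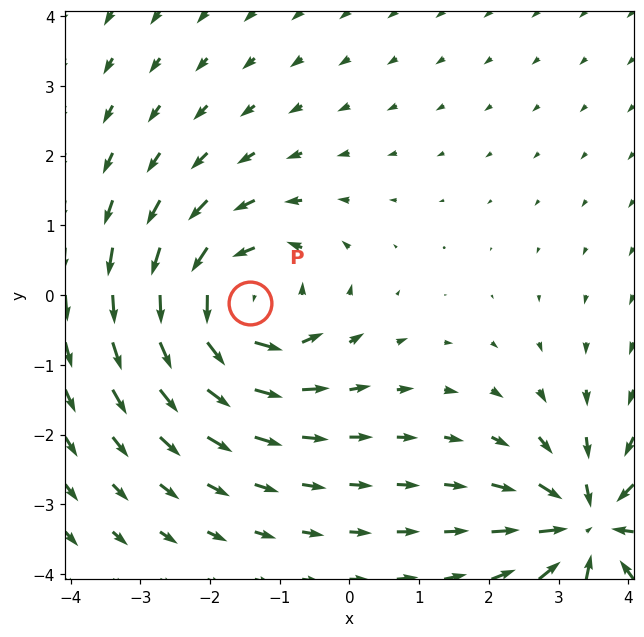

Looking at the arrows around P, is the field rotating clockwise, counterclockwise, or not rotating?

counterclockwise

Near P at (-1.4, -0.1) the arrows circulate counterclockwise. The curl (z-component) there is about +5; positive curl means counterclockwise rotation.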